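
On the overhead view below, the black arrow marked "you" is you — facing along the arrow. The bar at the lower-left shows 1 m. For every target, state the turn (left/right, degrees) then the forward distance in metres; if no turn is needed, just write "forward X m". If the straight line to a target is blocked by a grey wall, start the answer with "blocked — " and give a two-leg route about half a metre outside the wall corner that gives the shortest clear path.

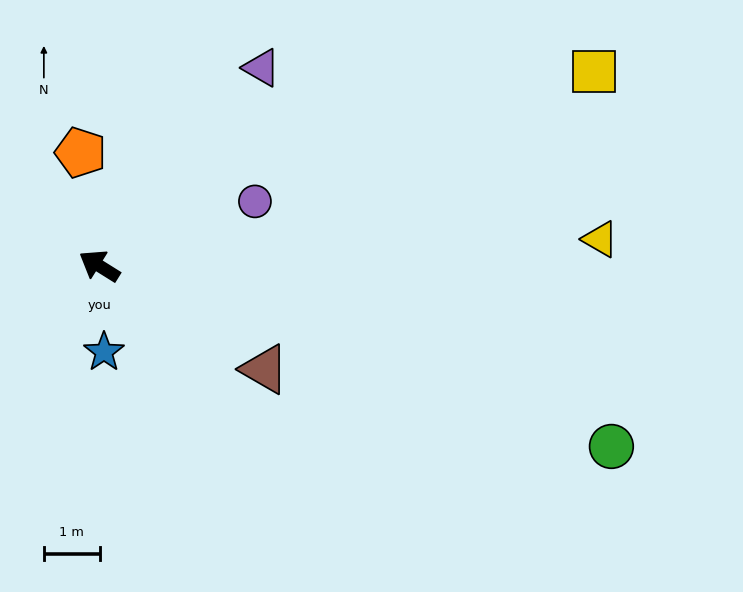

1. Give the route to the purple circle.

turn right 126°, forward 3.0 m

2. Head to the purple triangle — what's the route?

turn right 97°, forward 4.6 m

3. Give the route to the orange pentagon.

turn right 49°, forward 2.1 m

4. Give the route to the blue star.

turn left 125°, forward 1.5 m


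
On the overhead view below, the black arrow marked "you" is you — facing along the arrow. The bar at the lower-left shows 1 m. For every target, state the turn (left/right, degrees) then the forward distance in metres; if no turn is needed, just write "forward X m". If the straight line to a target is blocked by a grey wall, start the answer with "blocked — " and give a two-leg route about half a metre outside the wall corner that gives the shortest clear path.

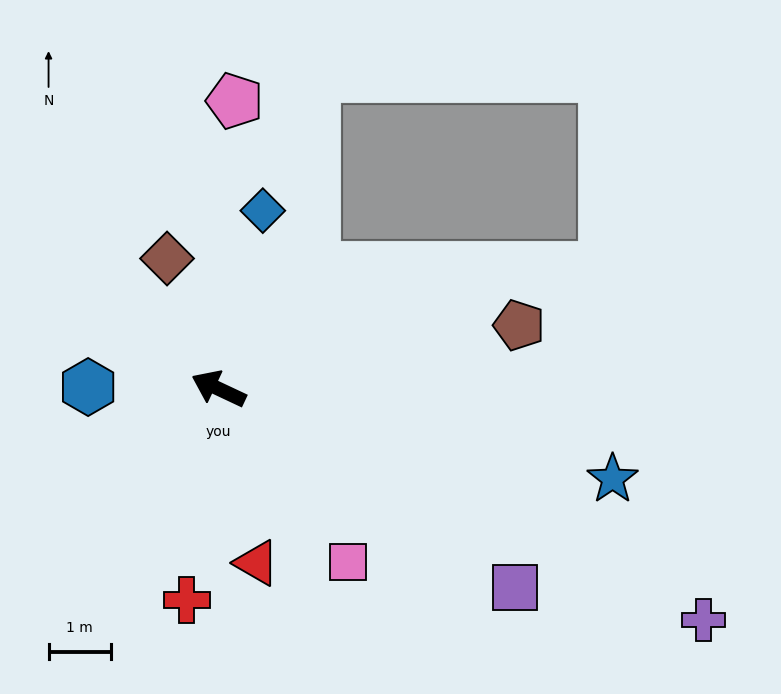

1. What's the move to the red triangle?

turn left 128°, forward 2.9 m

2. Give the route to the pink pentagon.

turn right 68°, forward 4.6 m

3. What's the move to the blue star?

turn right 168°, forward 6.5 m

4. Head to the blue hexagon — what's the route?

turn left 24°, forward 2.1 m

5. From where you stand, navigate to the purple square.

turn left 171°, forward 5.7 m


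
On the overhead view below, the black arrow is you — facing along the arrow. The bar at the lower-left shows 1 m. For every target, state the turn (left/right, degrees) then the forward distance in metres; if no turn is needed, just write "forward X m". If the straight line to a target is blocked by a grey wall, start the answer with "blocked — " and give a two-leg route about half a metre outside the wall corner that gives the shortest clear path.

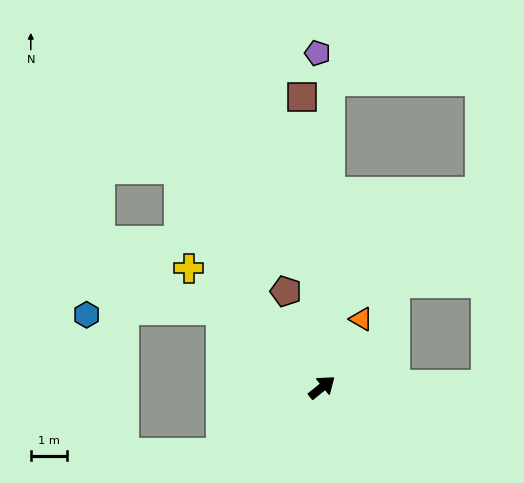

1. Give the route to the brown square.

turn left 55°, forward 8.1 m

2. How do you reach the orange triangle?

turn left 21°, forward 2.2 m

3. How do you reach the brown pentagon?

turn left 72°, forward 2.8 m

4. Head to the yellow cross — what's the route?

turn left 99°, forward 4.9 m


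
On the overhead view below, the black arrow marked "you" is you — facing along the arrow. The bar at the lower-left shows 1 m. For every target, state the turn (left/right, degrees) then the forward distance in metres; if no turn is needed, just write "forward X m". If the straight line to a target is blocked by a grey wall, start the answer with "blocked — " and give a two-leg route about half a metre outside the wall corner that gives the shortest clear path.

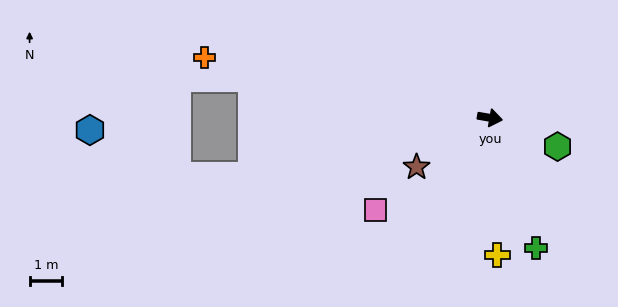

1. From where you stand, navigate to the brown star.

turn right 136°, forward 2.7 m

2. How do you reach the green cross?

turn right 61°, forward 4.3 m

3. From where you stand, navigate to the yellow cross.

turn right 77°, forward 4.2 m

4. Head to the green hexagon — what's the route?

turn right 13°, forward 2.3 m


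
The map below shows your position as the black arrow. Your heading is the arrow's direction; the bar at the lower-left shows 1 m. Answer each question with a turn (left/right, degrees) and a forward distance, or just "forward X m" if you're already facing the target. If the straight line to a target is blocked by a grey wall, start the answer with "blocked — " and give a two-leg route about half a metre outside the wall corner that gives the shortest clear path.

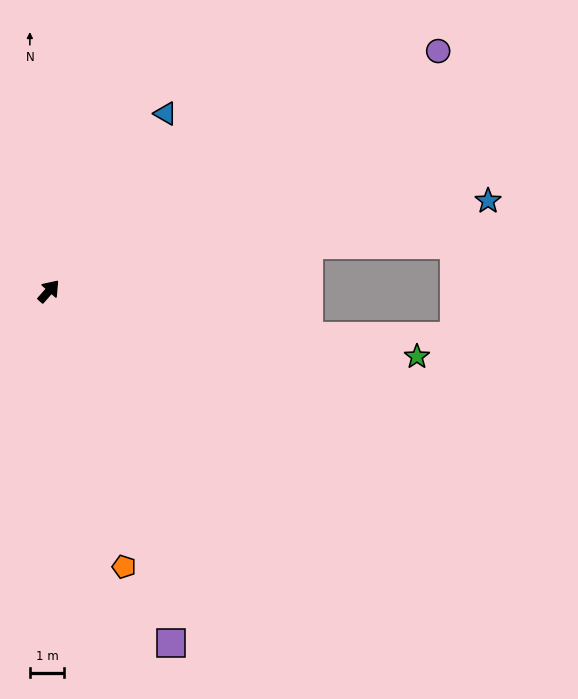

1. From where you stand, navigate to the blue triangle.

turn left 8°, forward 6.2 m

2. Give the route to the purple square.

turn right 119°, forward 10.9 m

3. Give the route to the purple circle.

turn right 17°, forward 13.4 m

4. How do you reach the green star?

turn right 59°, forward 11.0 m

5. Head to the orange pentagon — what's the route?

turn right 123°, forward 8.4 m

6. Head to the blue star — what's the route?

turn right 37°, forward 13.1 m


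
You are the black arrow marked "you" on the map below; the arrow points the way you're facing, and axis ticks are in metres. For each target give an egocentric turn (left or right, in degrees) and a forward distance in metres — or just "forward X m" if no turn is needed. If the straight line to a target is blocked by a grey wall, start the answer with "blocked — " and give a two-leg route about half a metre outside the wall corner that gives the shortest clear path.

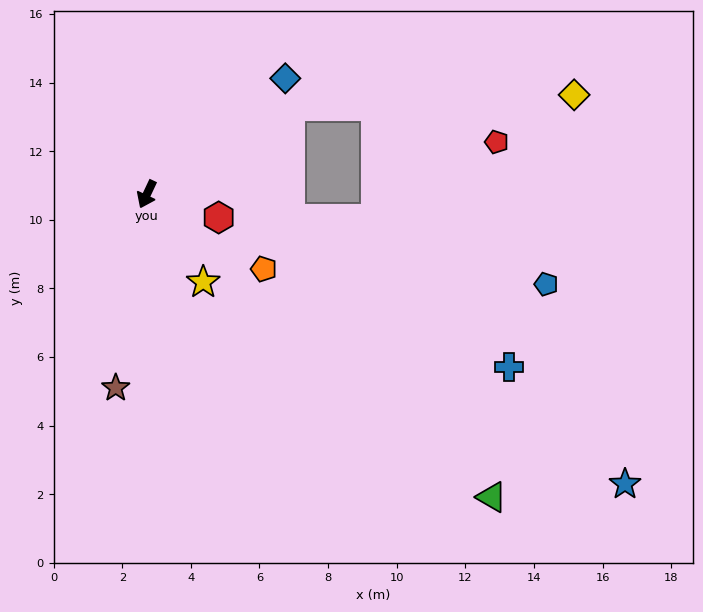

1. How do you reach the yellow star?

turn left 58°, forward 3.0 m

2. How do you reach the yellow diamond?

blocked — turn left 147°, forward 4.9 m, then turn right 29°, forward 8.3 m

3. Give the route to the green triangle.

turn left 74°, forward 13.4 m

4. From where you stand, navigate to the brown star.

turn left 16°, forward 5.7 m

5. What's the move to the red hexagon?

turn left 97°, forward 2.2 m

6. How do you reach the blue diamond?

turn left 155°, forward 5.3 m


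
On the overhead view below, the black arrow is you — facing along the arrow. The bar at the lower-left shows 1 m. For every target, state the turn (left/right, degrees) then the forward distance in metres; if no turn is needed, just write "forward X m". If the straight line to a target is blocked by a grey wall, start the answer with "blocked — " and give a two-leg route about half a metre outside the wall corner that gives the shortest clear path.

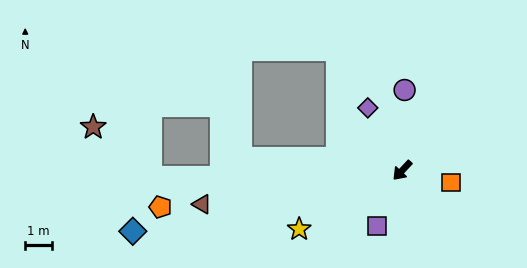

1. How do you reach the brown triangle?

turn right 37°, forward 7.6 m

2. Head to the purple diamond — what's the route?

turn right 108°, forward 2.7 m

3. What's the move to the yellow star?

turn right 17°, forward 4.5 m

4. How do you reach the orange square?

turn left 119°, forward 1.9 m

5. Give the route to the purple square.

turn left 18°, forward 2.3 m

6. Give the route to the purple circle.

turn right 139°, forward 3.0 m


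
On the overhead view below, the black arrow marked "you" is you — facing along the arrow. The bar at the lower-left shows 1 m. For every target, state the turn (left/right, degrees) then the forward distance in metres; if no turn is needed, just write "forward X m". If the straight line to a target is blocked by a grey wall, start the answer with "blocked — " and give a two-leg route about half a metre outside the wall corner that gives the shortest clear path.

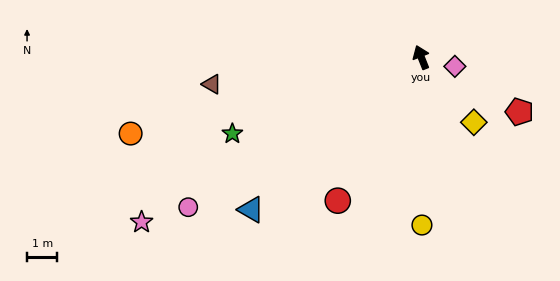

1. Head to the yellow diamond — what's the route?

turn right 163°, forward 2.8 m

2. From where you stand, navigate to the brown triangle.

turn left 76°, forward 7.0 m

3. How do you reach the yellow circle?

turn left 159°, forward 5.5 m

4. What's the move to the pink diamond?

turn right 127°, forward 1.1 m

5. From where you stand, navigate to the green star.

turn left 90°, forward 6.7 m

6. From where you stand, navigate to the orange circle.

turn left 83°, forward 9.9 m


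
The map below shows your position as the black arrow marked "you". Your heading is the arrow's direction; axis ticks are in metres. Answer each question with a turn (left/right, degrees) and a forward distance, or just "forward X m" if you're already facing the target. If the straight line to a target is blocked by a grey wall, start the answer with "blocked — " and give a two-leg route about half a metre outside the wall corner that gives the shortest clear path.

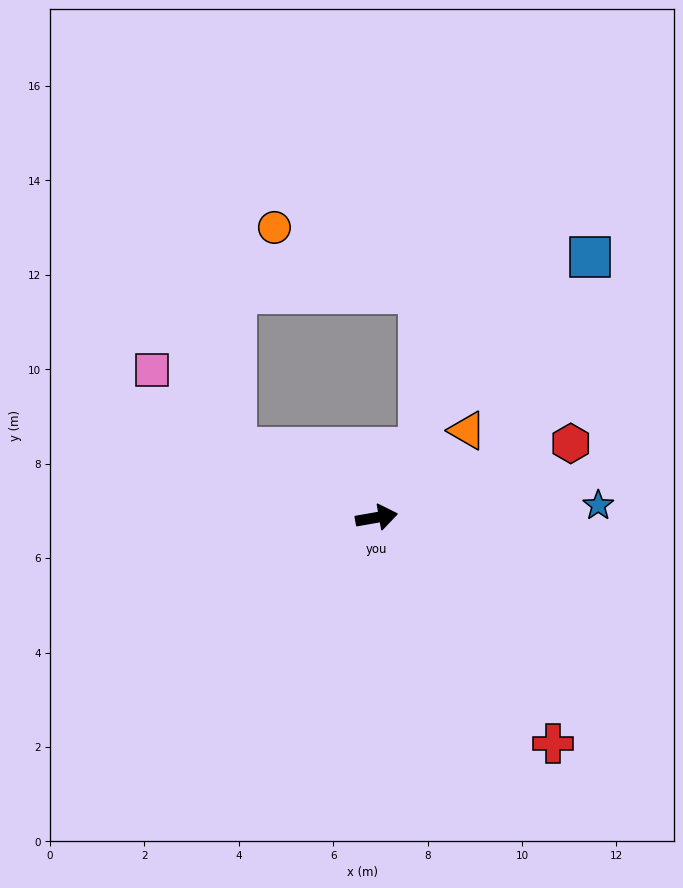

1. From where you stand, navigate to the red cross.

turn right 62°, forward 6.1 m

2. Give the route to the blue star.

turn right 7°, forward 4.7 m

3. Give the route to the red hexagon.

turn left 11°, forward 4.4 m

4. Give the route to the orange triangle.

turn left 34°, forward 2.7 m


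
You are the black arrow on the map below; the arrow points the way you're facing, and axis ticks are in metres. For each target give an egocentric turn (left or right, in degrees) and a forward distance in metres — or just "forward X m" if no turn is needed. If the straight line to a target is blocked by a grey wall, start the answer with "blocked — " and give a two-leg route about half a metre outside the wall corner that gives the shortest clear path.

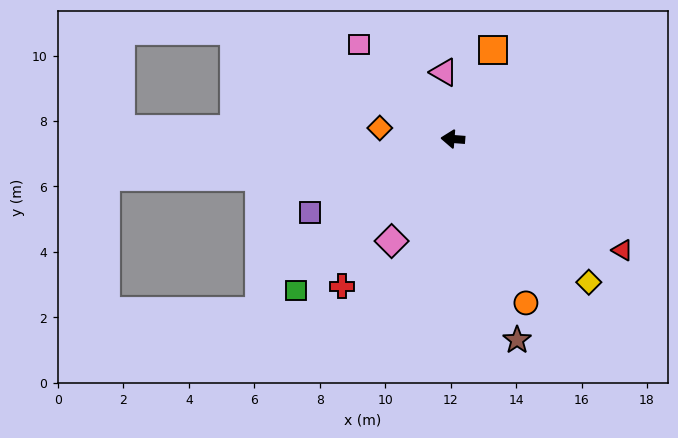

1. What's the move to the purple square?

turn left 32°, forward 4.9 m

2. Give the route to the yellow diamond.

turn left 138°, forward 6.0 m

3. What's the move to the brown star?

turn left 112°, forward 6.4 m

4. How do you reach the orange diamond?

turn right 4°, forward 2.3 m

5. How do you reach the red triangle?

turn left 151°, forward 6.2 m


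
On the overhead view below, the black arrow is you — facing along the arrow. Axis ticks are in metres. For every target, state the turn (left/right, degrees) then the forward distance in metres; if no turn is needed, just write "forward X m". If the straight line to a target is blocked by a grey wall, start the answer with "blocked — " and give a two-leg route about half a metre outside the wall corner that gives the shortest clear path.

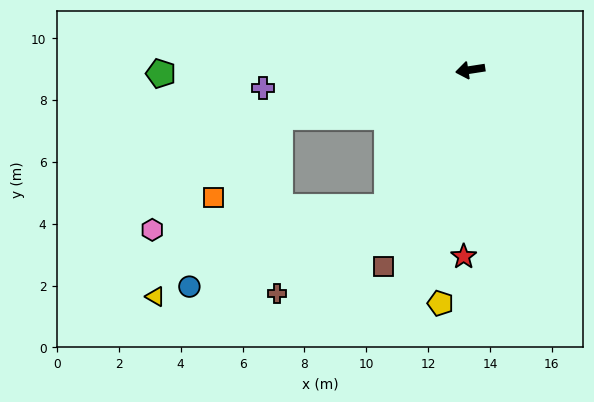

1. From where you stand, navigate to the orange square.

blocked — turn left 5°, forward 6.3 m, then turn left 36°, forward 3.4 m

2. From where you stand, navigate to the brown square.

turn left 57°, forward 7.0 m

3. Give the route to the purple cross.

turn right 4°, forward 6.7 m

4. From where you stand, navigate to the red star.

turn left 79°, forward 6.0 m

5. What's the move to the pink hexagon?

blocked — turn left 50°, forward 5.2 m, then turn right 53°, forward 7.6 m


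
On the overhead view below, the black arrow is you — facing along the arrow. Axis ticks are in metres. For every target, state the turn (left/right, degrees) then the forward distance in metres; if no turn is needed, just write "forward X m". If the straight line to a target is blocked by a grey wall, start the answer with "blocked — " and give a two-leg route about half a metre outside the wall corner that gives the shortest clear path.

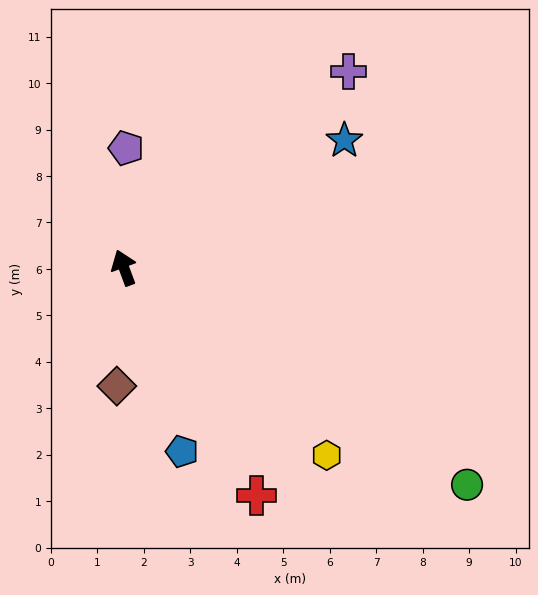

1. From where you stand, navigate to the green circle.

turn right 143°, forward 8.7 m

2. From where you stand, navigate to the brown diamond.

turn left 156°, forward 2.6 m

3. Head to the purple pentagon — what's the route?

turn right 21°, forward 2.6 m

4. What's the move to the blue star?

turn right 80°, forward 5.5 m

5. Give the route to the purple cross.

turn right 69°, forward 6.4 m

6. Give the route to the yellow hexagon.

turn right 153°, forward 5.9 m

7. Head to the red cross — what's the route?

turn right 170°, forward 5.7 m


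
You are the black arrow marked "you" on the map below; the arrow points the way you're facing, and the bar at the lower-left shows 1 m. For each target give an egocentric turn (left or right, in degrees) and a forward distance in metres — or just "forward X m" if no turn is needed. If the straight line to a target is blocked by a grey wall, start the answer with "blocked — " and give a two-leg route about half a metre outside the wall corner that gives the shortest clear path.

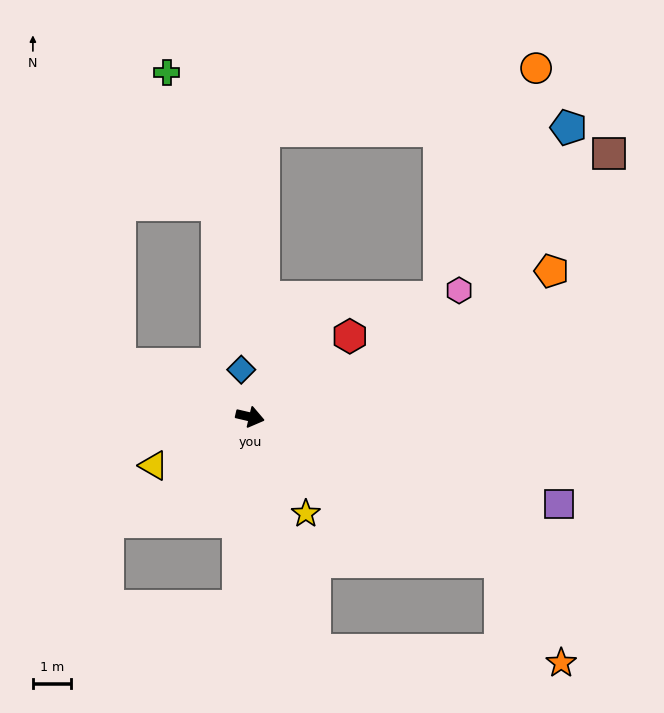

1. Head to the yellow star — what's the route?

turn right 47°, forward 2.9 m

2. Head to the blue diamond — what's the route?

turn left 114°, forward 1.3 m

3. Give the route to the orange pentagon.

turn left 39°, forward 8.8 m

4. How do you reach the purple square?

turn right 3°, forward 8.5 m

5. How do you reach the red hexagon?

turn left 52°, forward 3.4 m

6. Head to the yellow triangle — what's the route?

turn right 140°, forward 2.8 m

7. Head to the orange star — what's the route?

blocked — turn right 17°, forward 7.6 m, then turn right 29°, forward 3.1 m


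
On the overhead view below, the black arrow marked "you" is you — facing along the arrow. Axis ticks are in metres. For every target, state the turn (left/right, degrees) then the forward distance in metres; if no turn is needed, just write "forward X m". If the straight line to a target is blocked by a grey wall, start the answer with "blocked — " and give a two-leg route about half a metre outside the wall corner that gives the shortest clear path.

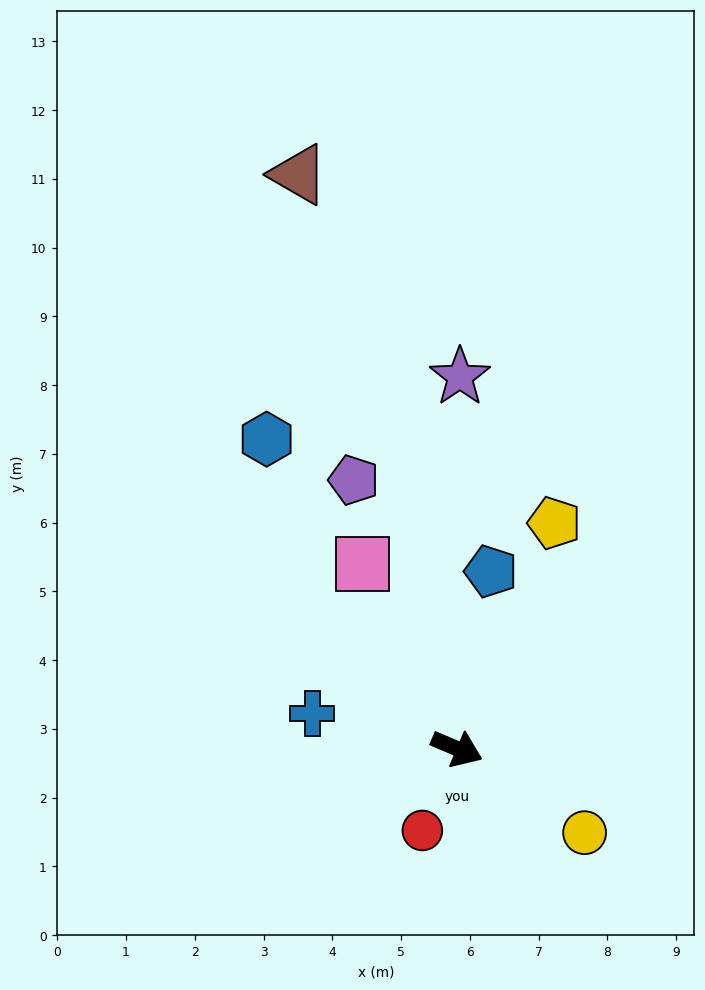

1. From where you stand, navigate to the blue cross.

turn right 171°, forward 2.2 m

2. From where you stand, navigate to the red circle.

turn right 90°, forward 1.3 m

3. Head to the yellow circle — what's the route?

turn right 10°, forward 2.2 m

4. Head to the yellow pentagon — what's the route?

turn left 90°, forward 3.6 m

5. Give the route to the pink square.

turn left 140°, forward 3.0 m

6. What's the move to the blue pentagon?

turn left 102°, forward 2.6 m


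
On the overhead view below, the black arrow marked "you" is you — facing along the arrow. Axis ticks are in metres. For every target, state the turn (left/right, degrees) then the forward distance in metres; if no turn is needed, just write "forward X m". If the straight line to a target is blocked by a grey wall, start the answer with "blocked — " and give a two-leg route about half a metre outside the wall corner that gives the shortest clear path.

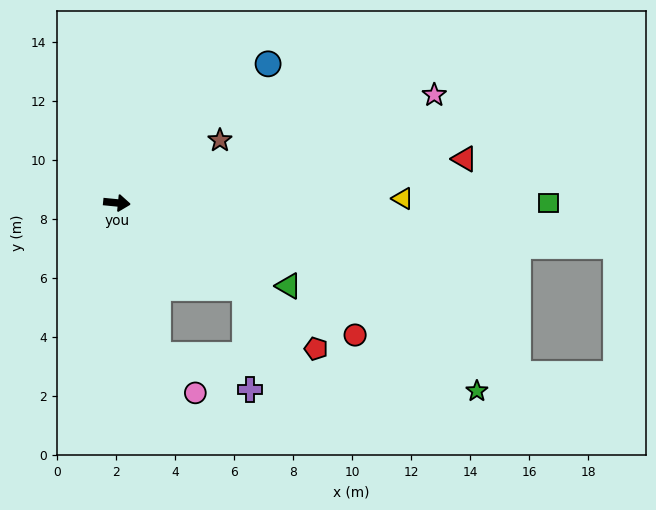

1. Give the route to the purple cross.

blocked — turn right 28°, forward 5.2 m, then turn right 53°, forward 3.4 m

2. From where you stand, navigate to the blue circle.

turn left 48°, forward 7.0 m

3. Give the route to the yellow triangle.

turn left 6°, forward 9.7 m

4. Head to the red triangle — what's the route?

turn left 13°, forward 11.9 m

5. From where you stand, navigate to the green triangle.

turn right 20°, forward 6.5 m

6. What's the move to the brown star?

turn left 37°, forward 4.1 m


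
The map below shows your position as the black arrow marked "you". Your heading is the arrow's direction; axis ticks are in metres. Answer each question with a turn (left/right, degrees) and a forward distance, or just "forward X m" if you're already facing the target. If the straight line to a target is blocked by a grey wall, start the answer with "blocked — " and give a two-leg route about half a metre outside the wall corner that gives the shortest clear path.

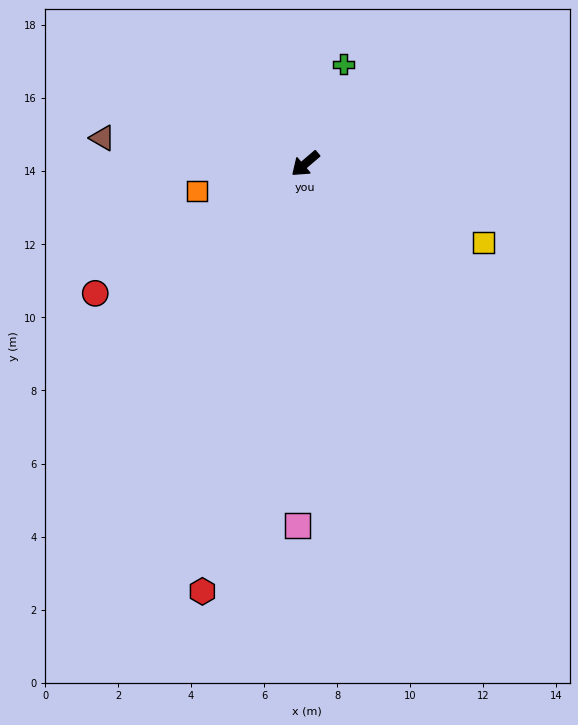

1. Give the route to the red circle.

turn right 9°, forward 6.8 m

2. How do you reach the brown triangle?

turn right 48°, forward 5.6 m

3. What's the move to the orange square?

turn right 27°, forward 3.1 m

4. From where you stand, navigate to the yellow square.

turn left 116°, forward 5.3 m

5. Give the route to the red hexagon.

turn left 36°, forward 12.0 m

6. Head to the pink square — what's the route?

turn left 48°, forward 9.9 m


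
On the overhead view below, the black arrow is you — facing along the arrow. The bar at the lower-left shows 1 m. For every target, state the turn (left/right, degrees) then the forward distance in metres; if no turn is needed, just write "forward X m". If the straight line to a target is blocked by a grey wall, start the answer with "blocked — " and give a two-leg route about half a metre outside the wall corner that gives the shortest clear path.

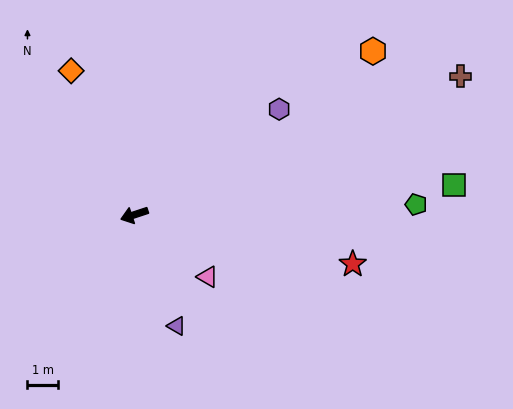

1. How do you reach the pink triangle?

turn left 121°, forward 3.2 m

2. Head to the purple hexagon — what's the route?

turn right 162°, forward 5.9 m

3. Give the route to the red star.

turn left 149°, forward 7.4 m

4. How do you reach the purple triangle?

turn left 93°, forward 3.9 m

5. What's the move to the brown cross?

turn right 175°, forward 11.7 m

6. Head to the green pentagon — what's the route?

turn left 164°, forward 9.3 m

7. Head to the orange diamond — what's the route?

turn right 85°, forward 5.2 m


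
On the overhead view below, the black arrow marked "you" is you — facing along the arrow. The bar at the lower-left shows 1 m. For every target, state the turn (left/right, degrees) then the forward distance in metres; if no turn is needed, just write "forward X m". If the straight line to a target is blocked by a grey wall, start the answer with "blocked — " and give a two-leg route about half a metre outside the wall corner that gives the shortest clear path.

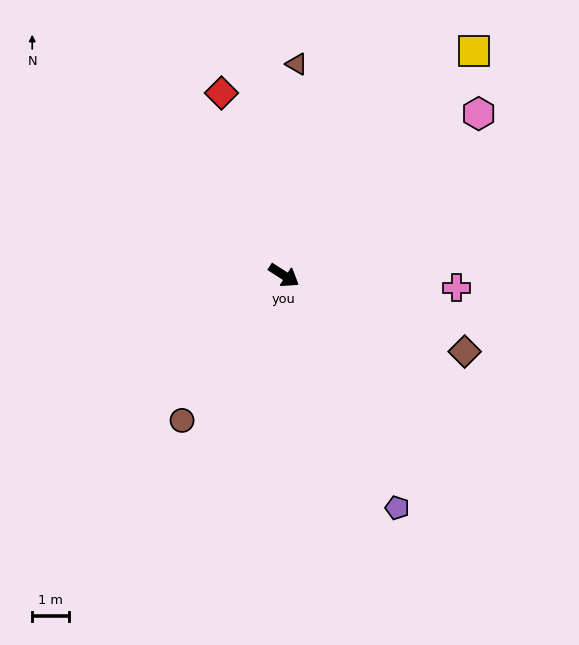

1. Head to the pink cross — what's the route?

turn left 29°, forward 4.7 m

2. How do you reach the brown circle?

turn right 92°, forward 4.8 m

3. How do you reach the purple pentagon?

turn right 31°, forward 7.1 m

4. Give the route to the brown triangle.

turn left 119°, forward 5.8 m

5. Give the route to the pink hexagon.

turn left 72°, forward 6.9 m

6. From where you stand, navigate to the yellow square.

turn left 82°, forward 8.0 m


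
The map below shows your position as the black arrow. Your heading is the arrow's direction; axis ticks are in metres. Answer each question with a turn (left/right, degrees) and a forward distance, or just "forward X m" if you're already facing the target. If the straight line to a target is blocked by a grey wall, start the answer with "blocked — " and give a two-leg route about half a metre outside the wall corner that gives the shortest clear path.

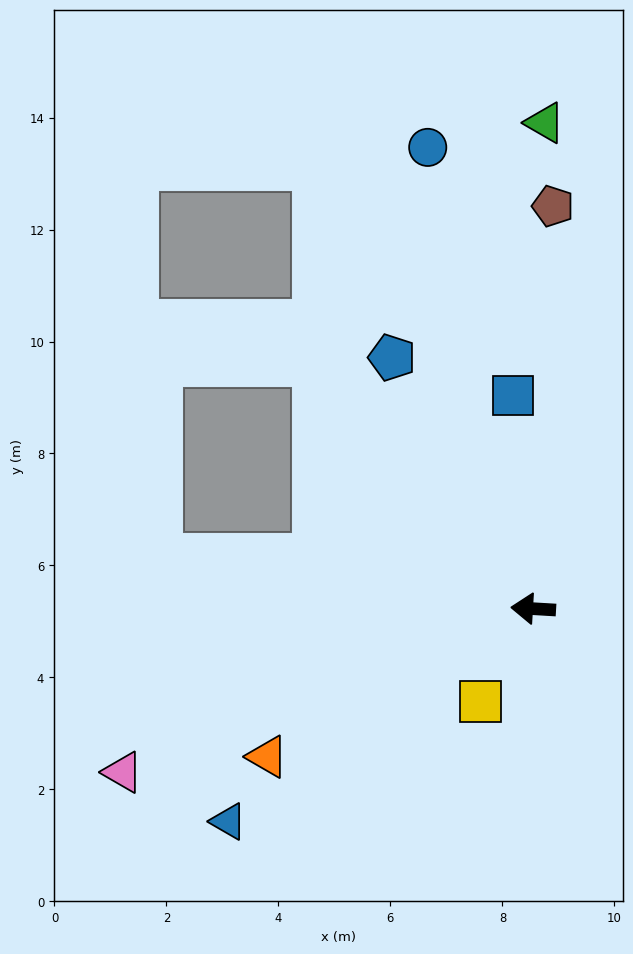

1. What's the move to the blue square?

turn right 81°, forward 3.8 m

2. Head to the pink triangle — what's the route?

turn left 25°, forward 7.9 m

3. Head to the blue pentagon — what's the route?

turn right 57°, forward 5.1 m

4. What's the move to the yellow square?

turn left 64°, forward 1.9 m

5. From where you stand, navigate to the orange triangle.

turn left 32°, forward 5.4 m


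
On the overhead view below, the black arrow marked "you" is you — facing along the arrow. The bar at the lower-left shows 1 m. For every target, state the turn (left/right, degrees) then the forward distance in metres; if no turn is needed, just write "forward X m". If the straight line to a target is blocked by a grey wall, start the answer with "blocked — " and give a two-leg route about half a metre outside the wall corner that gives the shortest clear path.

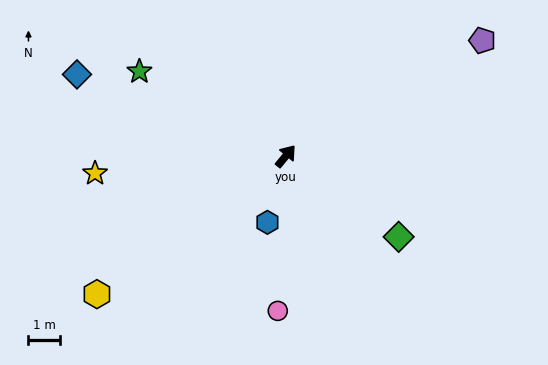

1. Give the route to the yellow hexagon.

turn left 166°, forward 7.4 m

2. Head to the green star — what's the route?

turn left 99°, forward 5.3 m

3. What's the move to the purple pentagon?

turn right 20°, forward 7.2 m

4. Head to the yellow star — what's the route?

turn left 135°, forward 6.0 m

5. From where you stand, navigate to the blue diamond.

turn left 108°, forward 7.1 m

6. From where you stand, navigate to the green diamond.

turn right 86°, forward 4.4 m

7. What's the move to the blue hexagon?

turn right 156°, forward 2.2 m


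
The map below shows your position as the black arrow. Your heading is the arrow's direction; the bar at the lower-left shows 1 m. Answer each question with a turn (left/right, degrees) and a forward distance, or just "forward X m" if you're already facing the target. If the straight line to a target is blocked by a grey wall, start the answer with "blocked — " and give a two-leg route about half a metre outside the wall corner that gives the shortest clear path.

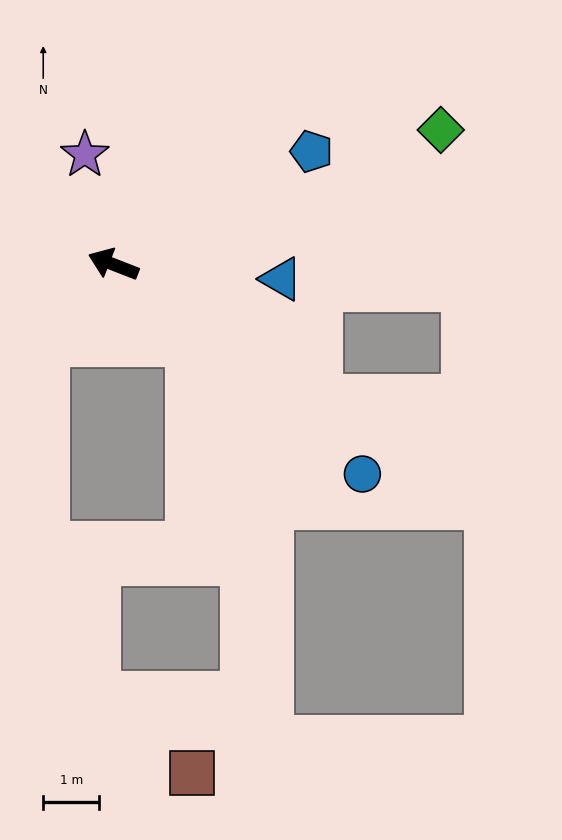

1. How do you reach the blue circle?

turn left 161°, forward 5.8 m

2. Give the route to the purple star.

turn right 54°, forward 2.0 m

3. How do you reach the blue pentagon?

turn right 129°, forward 4.1 m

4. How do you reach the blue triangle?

turn right 164°, forward 3.0 m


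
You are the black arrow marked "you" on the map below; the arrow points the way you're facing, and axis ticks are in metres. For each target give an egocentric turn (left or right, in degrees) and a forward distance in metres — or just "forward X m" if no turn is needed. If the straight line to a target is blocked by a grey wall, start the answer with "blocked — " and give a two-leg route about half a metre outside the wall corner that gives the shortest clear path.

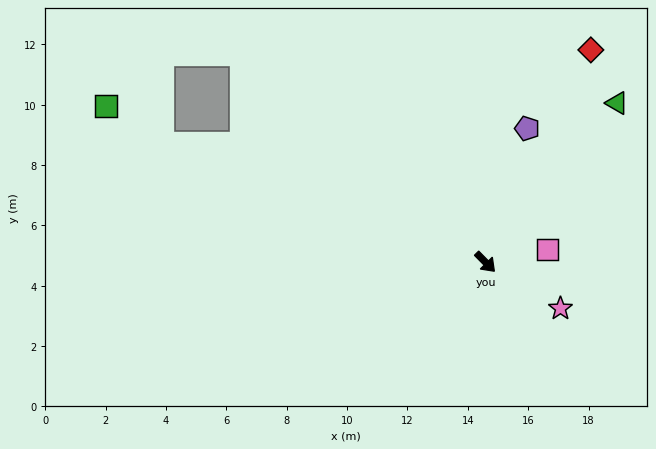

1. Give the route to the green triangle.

turn left 96°, forward 6.8 m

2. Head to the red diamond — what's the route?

turn left 109°, forward 7.8 m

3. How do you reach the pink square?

turn left 57°, forward 2.1 m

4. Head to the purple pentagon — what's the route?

turn left 118°, forward 4.6 m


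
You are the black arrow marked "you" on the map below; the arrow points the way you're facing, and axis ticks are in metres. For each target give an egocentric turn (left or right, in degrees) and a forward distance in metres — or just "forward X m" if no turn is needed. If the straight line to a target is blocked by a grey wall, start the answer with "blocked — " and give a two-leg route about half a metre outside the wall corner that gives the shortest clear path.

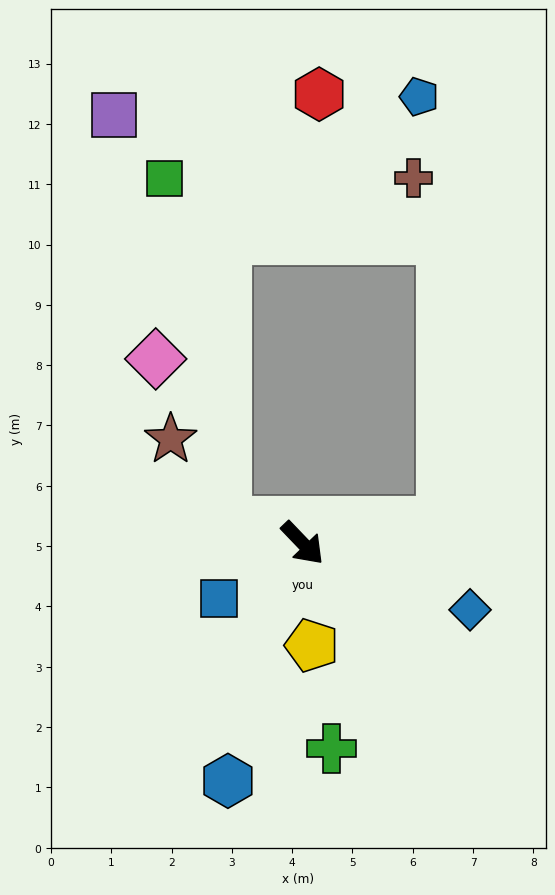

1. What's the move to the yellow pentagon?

turn right 39°, forward 1.7 m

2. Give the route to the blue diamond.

turn left 25°, forward 3.0 m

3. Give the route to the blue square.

turn right 100°, forward 1.7 m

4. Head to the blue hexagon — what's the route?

turn right 61°, forward 4.1 m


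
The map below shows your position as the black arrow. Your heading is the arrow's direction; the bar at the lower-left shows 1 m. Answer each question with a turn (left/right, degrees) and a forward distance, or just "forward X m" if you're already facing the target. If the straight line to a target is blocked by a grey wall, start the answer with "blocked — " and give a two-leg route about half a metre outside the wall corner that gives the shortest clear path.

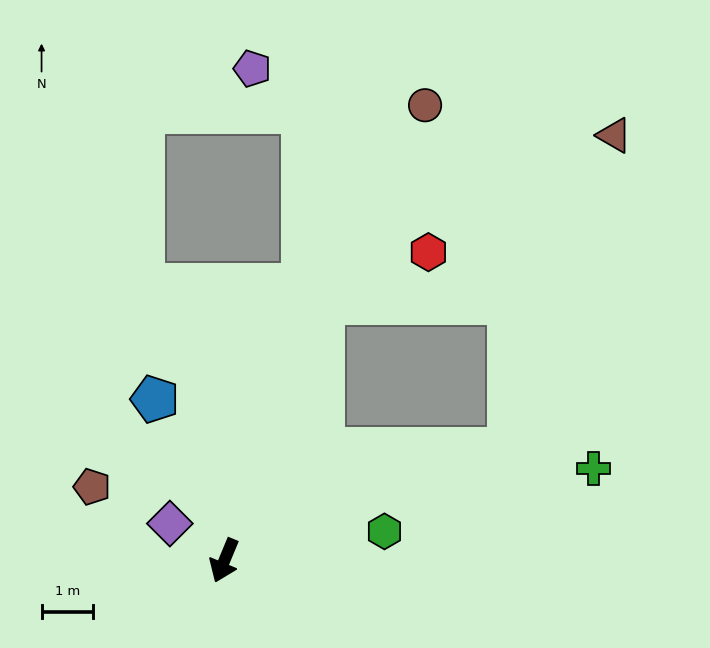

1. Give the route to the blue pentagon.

turn right 134°, forward 3.4 m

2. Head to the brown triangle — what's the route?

blocked — turn left 134°, forward 5.9 m, then turn left 50°, forward 6.4 m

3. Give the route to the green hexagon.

turn left 123°, forward 3.1 m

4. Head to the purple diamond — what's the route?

turn right 102°, forward 1.3 m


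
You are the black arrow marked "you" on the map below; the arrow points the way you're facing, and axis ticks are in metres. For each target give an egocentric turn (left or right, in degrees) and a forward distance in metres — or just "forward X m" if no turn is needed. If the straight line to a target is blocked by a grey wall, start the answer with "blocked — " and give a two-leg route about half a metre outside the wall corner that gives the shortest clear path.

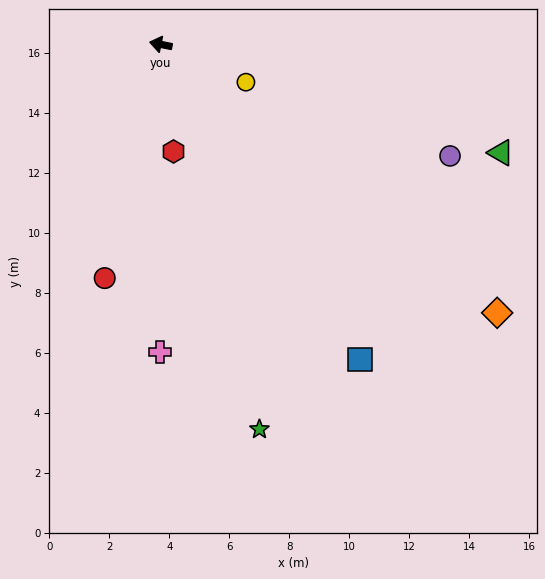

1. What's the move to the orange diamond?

turn left 153°, forward 14.4 m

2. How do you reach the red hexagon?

turn left 108°, forward 3.6 m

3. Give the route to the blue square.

turn left 134°, forward 12.4 m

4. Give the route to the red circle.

turn left 88°, forward 8.0 m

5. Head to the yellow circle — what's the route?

turn left 167°, forward 3.1 m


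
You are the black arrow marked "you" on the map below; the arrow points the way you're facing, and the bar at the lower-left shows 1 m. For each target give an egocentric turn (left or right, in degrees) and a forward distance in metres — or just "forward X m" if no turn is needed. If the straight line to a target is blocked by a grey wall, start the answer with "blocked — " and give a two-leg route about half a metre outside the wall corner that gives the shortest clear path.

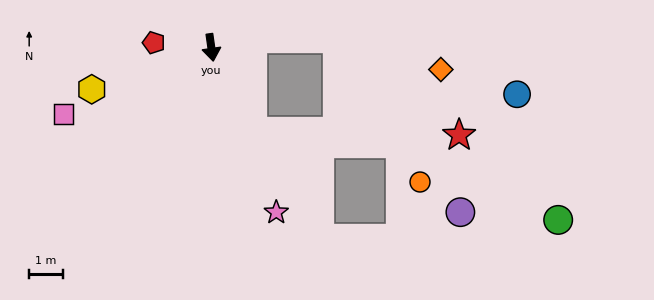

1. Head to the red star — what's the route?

blocked — turn left 19°, forward 2.8 m, then turn left 62°, forward 6.1 m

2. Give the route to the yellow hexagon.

turn right 79°, forward 3.7 m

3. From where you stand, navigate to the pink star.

turn left 13°, forward 5.2 m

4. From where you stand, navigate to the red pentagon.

turn right 103°, forward 1.7 m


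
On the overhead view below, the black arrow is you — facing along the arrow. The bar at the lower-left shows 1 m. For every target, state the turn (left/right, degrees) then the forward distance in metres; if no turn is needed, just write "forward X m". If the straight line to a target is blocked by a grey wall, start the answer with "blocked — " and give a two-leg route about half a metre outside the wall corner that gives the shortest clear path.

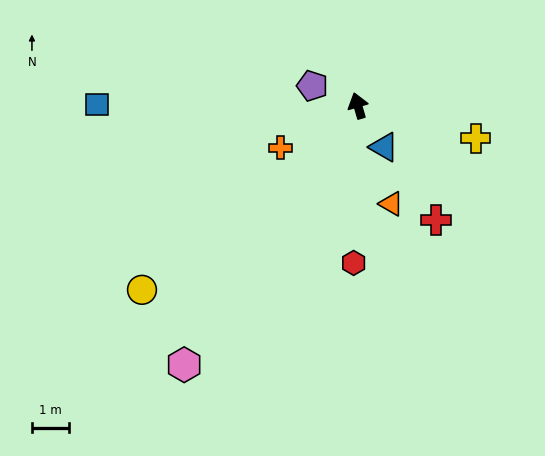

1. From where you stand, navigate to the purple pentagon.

turn left 50°, forward 1.3 m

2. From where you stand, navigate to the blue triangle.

turn right 164°, forward 1.3 m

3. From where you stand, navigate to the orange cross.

turn left 102°, forward 2.3 m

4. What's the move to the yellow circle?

turn left 114°, forward 7.6 m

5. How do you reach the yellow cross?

turn right 122°, forward 3.3 m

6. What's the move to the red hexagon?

turn left 162°, forward 4.2 m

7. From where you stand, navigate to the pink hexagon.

turn left 130°, forward 8.3 m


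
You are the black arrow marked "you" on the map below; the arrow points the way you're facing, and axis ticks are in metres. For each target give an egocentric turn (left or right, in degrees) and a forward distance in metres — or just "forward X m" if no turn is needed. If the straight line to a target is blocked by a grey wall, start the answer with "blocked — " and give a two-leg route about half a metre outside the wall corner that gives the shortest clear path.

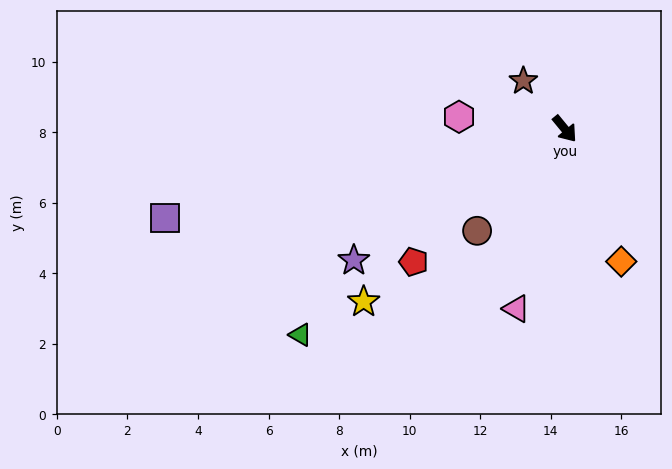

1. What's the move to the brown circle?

turn right 80°, forward 3.8 m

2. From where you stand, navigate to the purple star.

turn right 98°, forward 7.0 m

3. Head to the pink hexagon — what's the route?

turn right 136°, forward 3.0 m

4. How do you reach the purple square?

turn right 117°, forward 11.6 m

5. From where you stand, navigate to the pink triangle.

turn right 55°, forward 5.3 m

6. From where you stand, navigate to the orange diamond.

turn right 16°, forward 4.1 m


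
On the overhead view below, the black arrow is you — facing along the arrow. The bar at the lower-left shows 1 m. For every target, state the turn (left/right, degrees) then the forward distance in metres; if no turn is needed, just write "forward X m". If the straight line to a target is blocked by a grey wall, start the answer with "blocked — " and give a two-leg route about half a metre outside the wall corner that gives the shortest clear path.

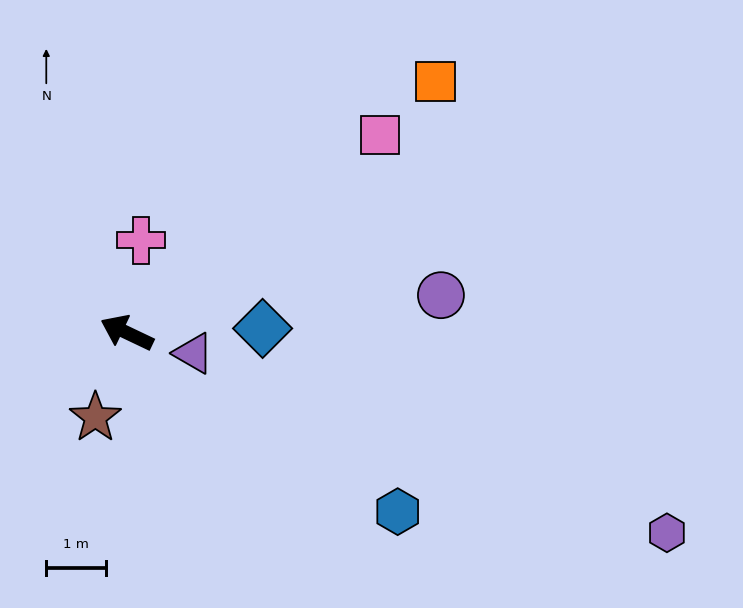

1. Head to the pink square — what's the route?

turn right 117°, forward 5.4 m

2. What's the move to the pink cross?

turn right 73°, forward 1.6 m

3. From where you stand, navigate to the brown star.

turn left 95°, forward 1.5 m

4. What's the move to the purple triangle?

turn right 172°, forward 1.2 m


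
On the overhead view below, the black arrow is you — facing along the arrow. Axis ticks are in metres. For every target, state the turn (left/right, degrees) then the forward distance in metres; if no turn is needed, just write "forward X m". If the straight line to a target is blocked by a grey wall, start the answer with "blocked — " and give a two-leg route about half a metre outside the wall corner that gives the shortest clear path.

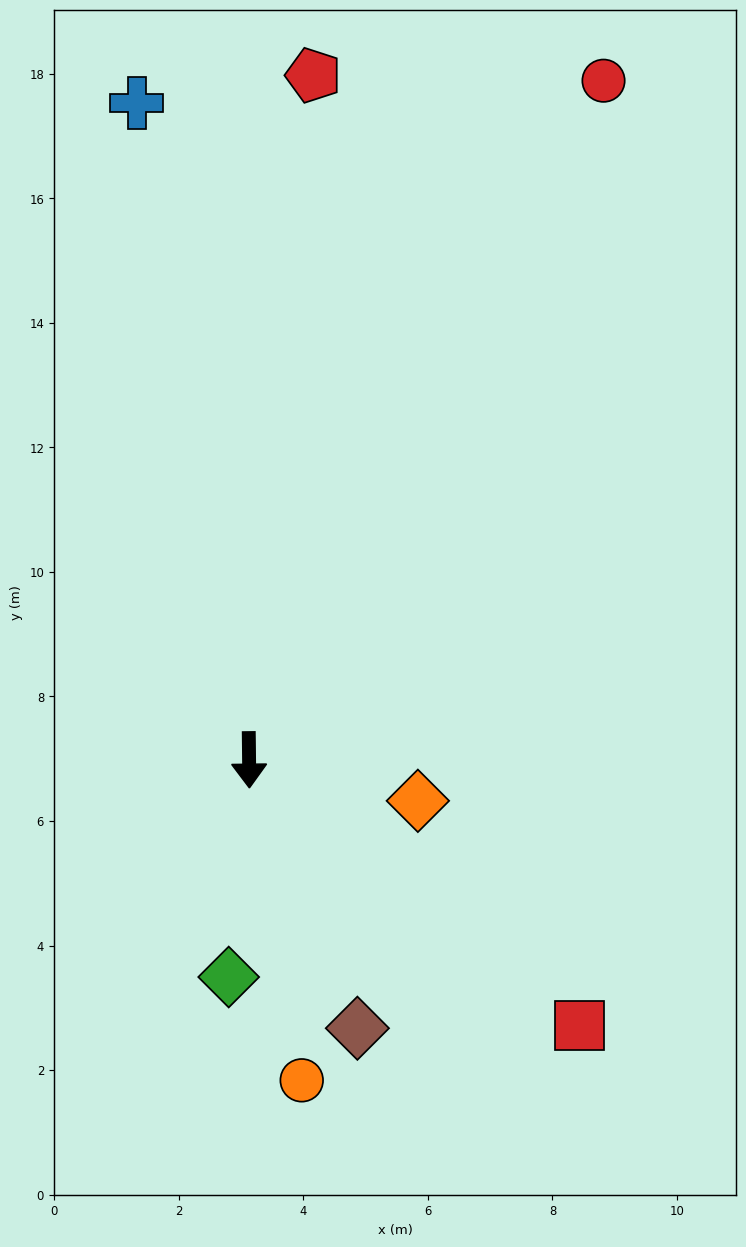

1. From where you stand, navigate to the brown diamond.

turn left 21°, forward 4.6 m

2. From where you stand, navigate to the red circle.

turn left 152°, forward 12.3 m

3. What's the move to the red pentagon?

turn left 174°, forward 11.0 m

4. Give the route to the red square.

turn left 51°, forward 6.8 m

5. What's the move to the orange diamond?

turn left 76°, forward 2.8 m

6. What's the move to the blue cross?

turn right 171°, forward 10.7 m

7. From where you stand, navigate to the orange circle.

turn left 9°, forward 5.2 m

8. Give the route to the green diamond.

turn right 6°, forward 3.5 m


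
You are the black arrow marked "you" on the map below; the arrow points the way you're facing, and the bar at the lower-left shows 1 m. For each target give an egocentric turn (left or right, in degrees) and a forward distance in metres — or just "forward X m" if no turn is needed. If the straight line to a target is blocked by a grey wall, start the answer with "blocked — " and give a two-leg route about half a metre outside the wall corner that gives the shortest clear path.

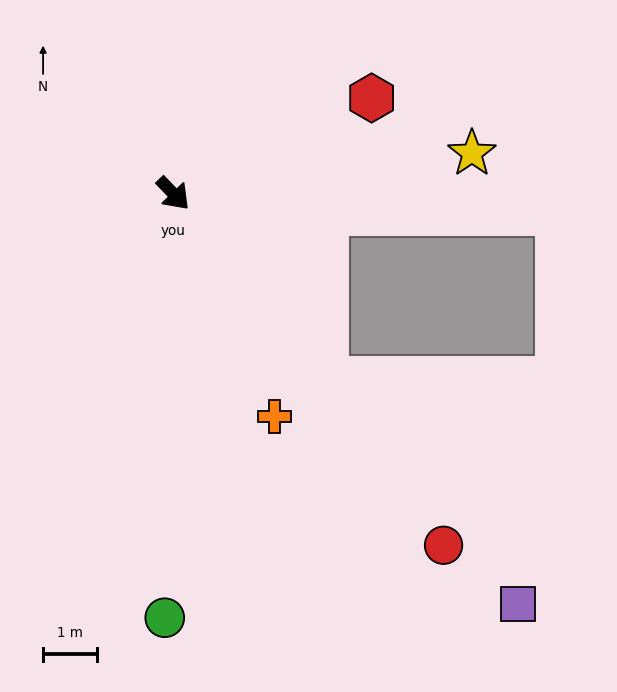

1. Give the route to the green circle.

turn right 45°, forward 7.9 m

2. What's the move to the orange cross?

turn right 19°, forward 4.6 m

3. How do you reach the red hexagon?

turn left 72°, forward 4.1 m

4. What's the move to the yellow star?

turn left 54°, forward 5.6 m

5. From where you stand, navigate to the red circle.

turn right 6°, forward 8.2 m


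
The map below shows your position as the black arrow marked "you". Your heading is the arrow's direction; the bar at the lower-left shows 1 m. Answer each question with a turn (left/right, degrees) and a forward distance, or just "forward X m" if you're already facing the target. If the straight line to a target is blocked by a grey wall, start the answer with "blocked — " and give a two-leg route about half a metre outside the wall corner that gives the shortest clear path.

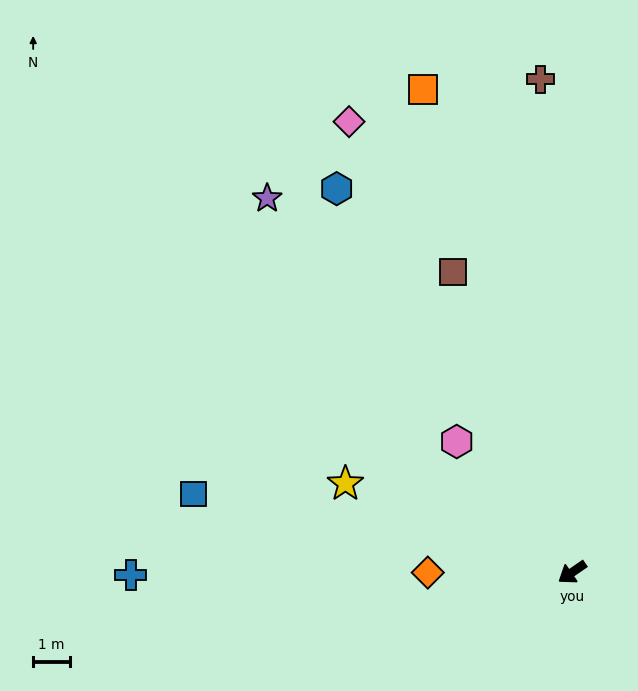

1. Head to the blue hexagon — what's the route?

turn right 93°, forward 12.2 m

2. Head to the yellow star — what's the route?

turn right 56°, forward 6.6 m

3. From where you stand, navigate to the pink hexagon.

turn right 83°, forward 4.7 m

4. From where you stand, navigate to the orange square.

turn right 107°, forward 13.6 m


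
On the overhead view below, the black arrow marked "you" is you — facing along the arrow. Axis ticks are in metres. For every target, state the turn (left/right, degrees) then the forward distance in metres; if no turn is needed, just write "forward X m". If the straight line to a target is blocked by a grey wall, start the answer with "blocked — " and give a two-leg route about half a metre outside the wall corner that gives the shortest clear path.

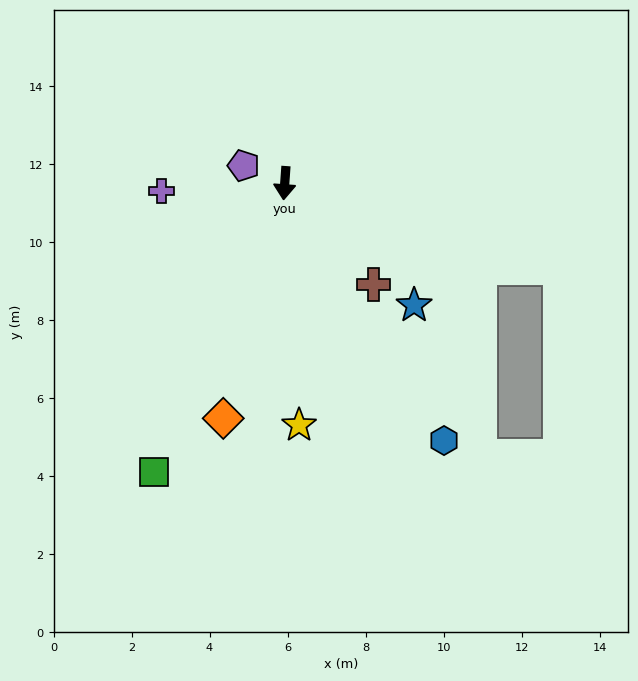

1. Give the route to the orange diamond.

turn right 11°, forward 6.2 m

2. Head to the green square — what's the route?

turn right 20°, forward 8.1 m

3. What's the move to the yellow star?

turn left 7°, forward 6.2 m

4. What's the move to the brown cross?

turn left 45°, forward 3.4 m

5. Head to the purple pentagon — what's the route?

turn right 109°, forward 1.1 m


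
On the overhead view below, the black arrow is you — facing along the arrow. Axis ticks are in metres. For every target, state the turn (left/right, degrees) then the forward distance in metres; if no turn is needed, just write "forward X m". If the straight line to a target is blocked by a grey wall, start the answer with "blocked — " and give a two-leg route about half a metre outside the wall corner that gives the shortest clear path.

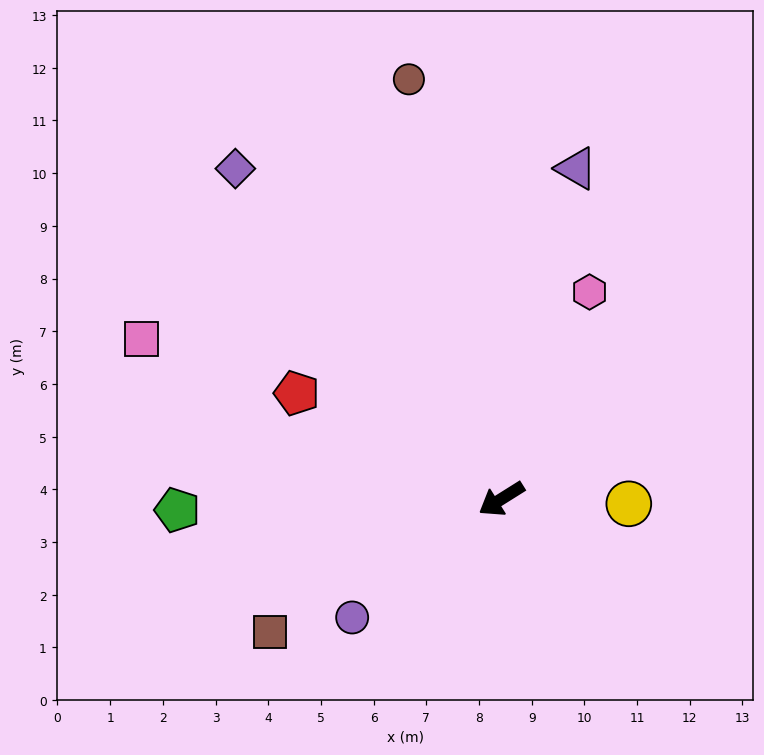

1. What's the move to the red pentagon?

turn right 59°, forward 4.4 m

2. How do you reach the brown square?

turn right 2°, forward 5.1 m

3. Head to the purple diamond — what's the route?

turn right 83°, forward 8.1 m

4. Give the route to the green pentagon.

turn right 30°, forward 6.2 m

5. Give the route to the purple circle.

turn left 6°, forward 3.6 m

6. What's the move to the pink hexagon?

turn right 145°, forward 4.3 m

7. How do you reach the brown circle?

turn right 110°, forward 8.2 m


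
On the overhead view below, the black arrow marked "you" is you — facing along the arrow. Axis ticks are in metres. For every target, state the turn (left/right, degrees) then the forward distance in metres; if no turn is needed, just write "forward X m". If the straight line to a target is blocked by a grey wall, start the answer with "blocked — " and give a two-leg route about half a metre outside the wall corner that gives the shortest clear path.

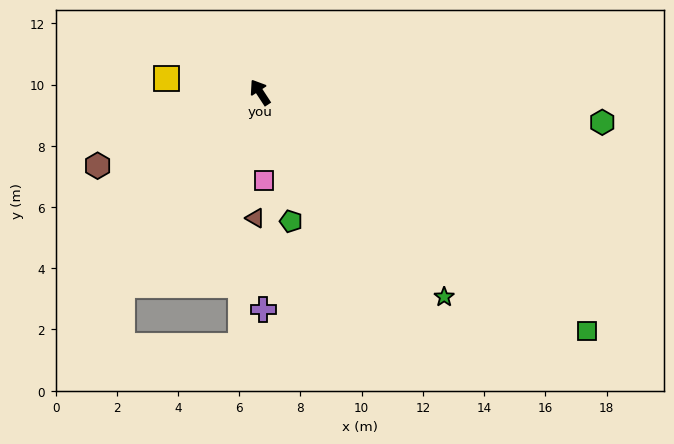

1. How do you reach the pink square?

turn left 149°, forward 2.9 m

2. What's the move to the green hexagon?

turn right 128°, forward 11.2 m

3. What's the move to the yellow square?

turn left 48°, forward 3.1 m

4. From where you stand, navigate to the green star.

turn right 171°, forward 9.0 m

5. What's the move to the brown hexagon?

turn left 81°, forward 5.8 m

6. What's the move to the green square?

turn right 159°, forward 13.2 m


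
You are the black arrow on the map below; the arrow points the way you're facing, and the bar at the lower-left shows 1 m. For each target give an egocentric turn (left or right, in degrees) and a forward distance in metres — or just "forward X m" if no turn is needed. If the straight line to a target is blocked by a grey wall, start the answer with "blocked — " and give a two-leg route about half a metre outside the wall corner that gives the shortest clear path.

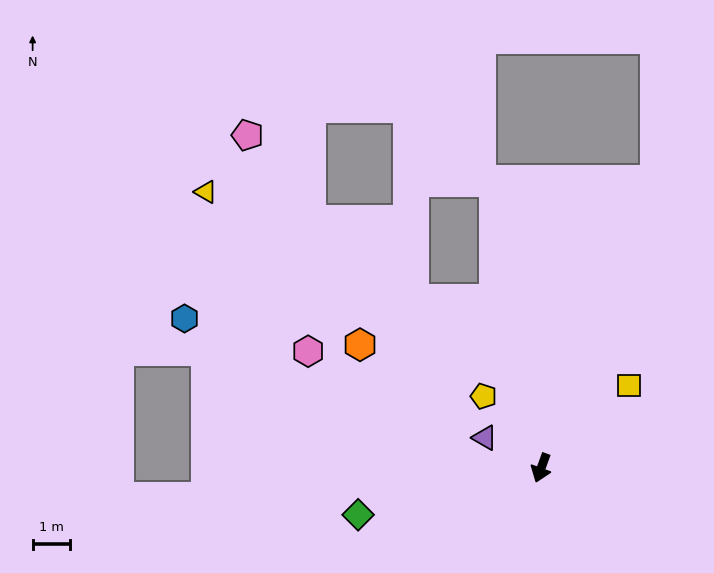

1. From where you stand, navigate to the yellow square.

turn left 153°, forward 3.2 m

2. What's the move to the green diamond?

turn right 56°, forward 5.1 m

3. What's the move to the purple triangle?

turn right 98°, forward 1.7 m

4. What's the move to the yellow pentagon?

turn right 121°, forward 2.5 m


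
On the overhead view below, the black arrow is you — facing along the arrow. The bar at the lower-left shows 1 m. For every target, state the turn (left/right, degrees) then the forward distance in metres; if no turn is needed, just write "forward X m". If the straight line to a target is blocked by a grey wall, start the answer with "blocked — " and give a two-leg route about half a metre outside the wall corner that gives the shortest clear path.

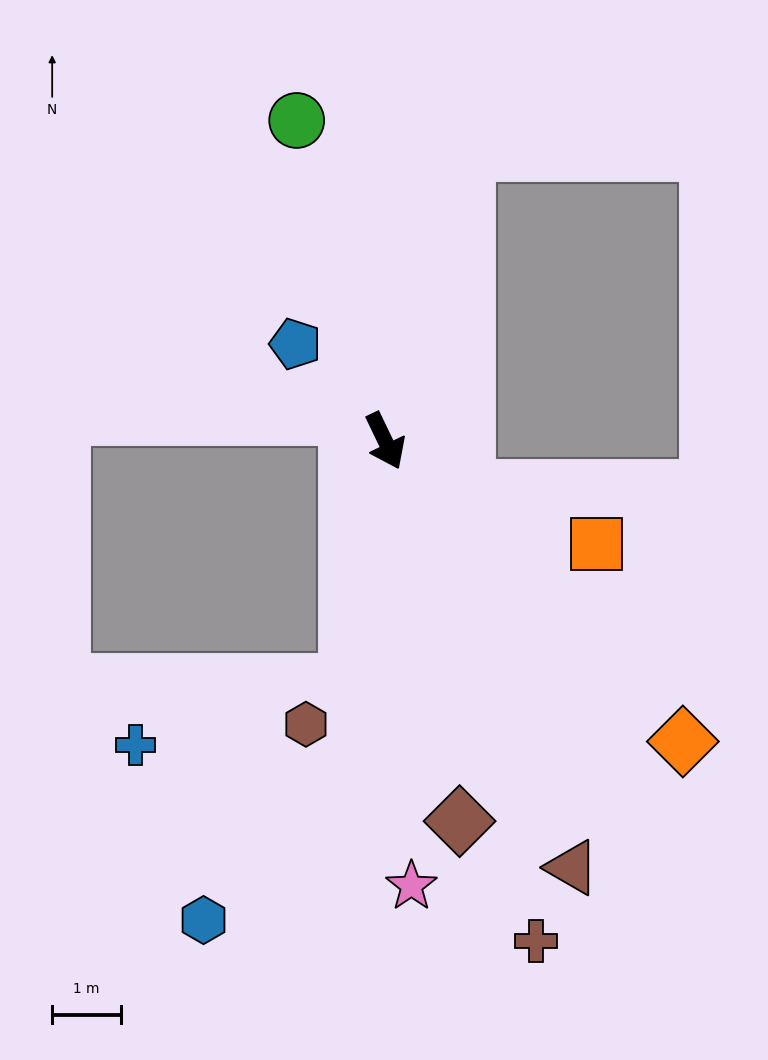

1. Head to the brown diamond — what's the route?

turn right 15°, forward 5.6 m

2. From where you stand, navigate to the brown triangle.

forward 6.8 m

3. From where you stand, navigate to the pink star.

turn right 22°, forward 6.5 m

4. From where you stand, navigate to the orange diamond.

turn left 19°, forward 6.1 m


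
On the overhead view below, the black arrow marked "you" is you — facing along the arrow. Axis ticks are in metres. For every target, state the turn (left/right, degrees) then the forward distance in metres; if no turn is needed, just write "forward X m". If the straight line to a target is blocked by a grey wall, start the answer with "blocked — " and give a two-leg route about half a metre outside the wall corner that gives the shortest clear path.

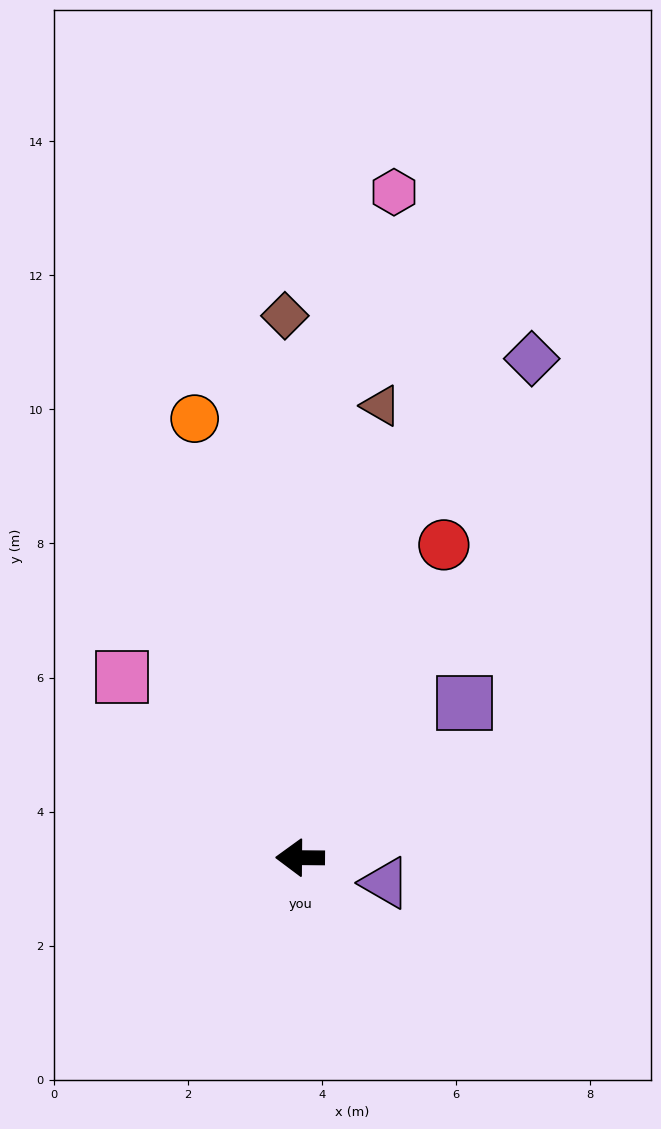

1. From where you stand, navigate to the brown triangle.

turn right 100°, forward 6.8 m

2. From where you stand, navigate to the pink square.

turn right 45°, forward 3.8 m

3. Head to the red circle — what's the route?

turn right 114°, forward 5.1 m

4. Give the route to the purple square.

turn right 136°, forward 3.4 m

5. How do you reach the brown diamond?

turn right 88°, forward 8.1 m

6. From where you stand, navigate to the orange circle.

turn right 76°, forward 6.7 m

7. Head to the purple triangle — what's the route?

turn left 164°, forward 1.3 m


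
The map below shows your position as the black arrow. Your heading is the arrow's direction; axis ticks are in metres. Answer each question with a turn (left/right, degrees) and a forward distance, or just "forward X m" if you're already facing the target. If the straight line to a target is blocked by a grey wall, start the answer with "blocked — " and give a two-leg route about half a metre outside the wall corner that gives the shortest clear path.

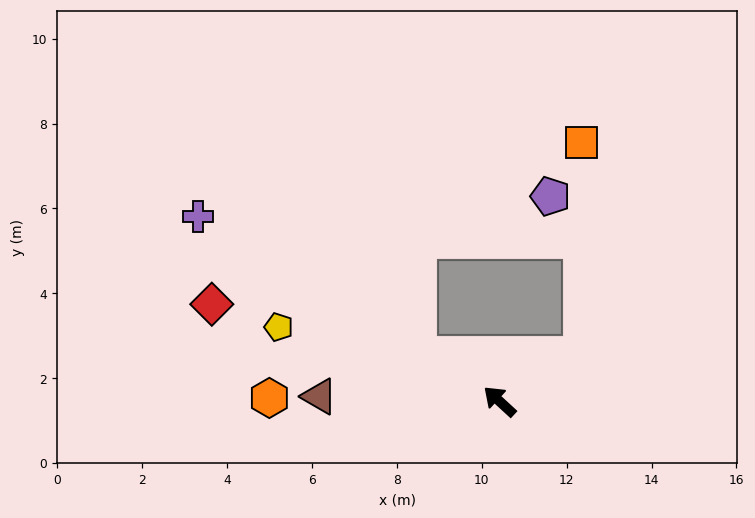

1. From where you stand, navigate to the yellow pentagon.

turn left 24°, forward 5.5 m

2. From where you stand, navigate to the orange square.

blocked — turn right 107°, forward 2.2 m, then turn left 59°, forward 5.0 m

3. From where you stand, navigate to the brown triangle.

turn left 41°, forward 4.3 m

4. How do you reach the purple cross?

turn left 11°, forward 8.3 m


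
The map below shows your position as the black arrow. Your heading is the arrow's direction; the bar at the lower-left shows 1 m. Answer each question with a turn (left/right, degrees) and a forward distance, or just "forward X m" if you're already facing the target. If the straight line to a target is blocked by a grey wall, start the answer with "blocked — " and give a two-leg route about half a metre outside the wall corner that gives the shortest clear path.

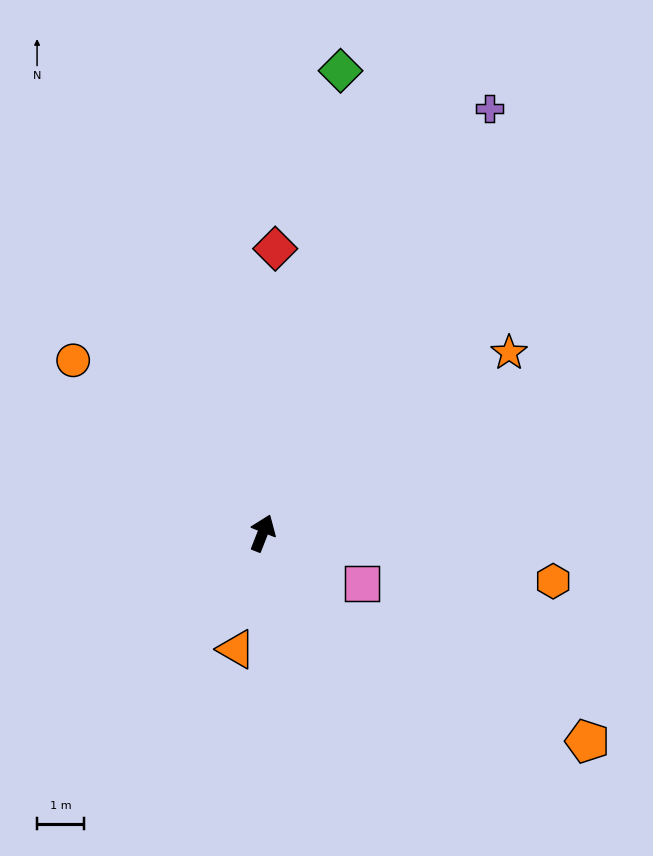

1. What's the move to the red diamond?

turn left 19°, forward 6.1 m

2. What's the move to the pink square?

turn right 95°, forward 2.4 m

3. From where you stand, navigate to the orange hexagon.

turn right 78°, forward 6.3 m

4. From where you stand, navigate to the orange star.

turn right 32°, forward 6.5 m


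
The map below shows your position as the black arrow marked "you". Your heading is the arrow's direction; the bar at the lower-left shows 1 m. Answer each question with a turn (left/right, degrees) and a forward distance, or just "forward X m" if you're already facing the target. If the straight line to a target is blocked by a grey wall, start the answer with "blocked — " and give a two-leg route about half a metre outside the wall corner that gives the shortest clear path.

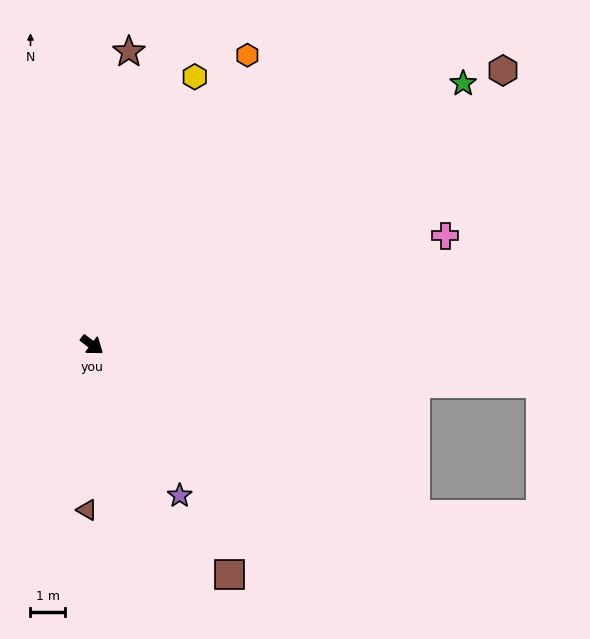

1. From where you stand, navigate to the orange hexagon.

turn left 99°, forward 9.6 m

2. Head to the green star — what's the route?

turn left 72°, forward 13.3 m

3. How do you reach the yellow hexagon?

turn left 106°, forward 8.4 m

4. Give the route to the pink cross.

turn left 54°, forward 10.8 m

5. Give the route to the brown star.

turn left 120°, forward 8.7 m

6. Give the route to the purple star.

turn right 23°, forward 5.1 m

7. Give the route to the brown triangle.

turn right 55°, forward 4.8 m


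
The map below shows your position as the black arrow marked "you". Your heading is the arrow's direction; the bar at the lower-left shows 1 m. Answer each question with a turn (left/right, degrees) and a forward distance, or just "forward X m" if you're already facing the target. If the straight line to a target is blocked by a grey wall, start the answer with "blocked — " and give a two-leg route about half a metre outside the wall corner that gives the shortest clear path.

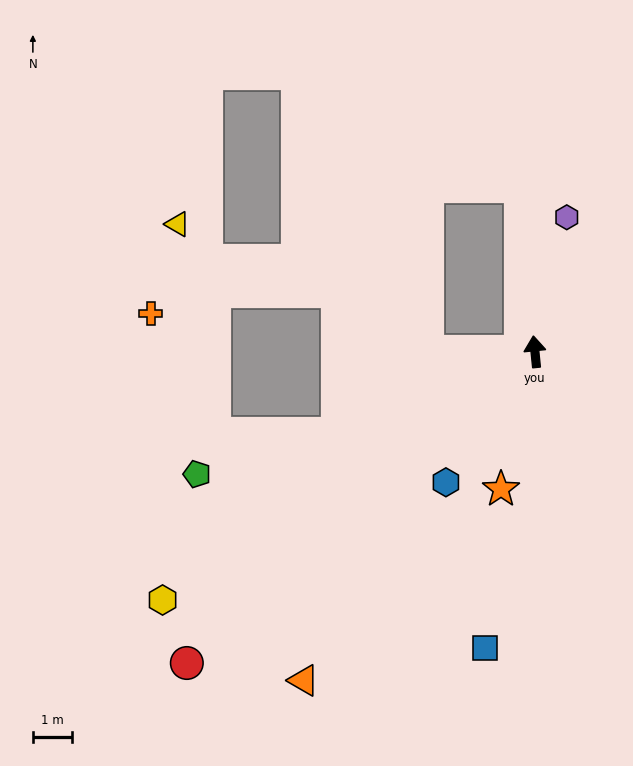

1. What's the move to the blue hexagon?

turn left 140°, forward 4.0 m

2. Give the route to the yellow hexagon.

turn left 118°, forward 11.4 m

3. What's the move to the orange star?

turn left 160°, forward 3.6 m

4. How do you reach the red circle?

turn left 126°, forward 11.9 m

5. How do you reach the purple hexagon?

turn right 19°, forward 3.5 m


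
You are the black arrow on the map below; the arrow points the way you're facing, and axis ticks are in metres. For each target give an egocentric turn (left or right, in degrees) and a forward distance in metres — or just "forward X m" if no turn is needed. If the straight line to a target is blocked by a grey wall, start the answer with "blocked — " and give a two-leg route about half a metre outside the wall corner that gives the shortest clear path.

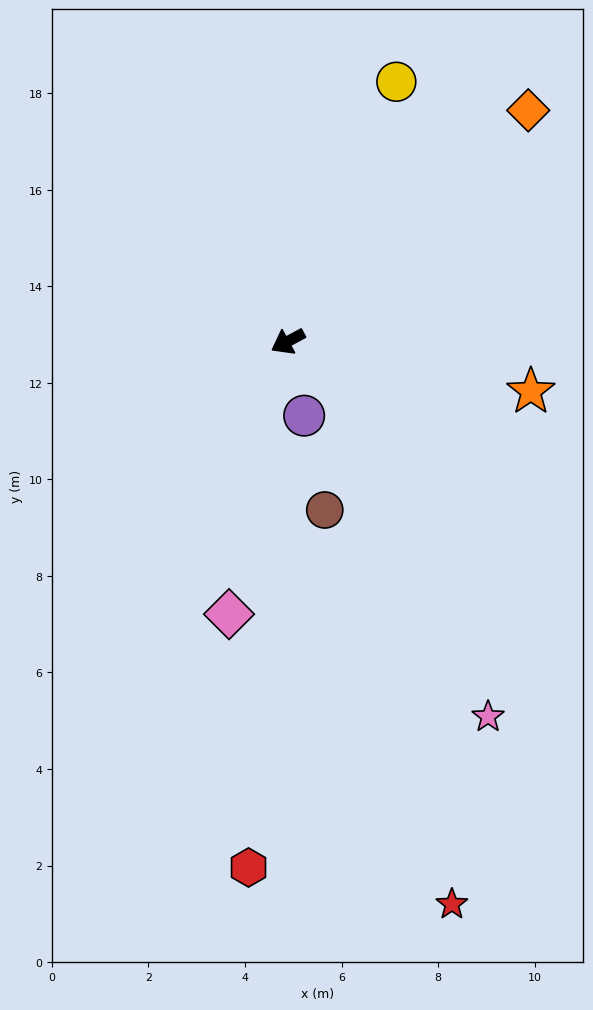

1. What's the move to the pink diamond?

turn left 49°, forward 5.8 m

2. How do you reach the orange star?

turn left 140°, forward 5.1 m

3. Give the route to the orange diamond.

turn right 164°, forward 6.9 m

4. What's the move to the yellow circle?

turn right 141°, forward 5.8 m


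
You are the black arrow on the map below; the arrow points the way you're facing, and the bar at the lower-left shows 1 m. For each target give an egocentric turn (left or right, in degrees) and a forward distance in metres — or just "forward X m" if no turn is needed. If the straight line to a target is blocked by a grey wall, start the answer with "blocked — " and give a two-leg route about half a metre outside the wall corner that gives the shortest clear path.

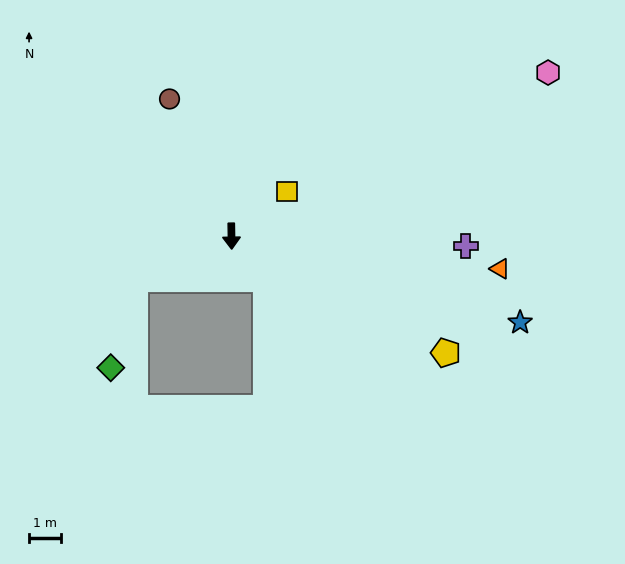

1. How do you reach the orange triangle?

turn left 82°, forward 8.5 m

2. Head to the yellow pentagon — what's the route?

turn left 60°, forward 7.7 m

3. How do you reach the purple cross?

turn left 87°, forward 7.4 m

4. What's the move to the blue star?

turn left 72°, forward 9.5 m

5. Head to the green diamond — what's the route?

blocked — turn right 67°, forward 3.3 m, then turn left 51°, forward 2.9 m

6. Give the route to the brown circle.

turn right 157°, forward 4.7 m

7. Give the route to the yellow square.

turn left 128°, forward 2.2 m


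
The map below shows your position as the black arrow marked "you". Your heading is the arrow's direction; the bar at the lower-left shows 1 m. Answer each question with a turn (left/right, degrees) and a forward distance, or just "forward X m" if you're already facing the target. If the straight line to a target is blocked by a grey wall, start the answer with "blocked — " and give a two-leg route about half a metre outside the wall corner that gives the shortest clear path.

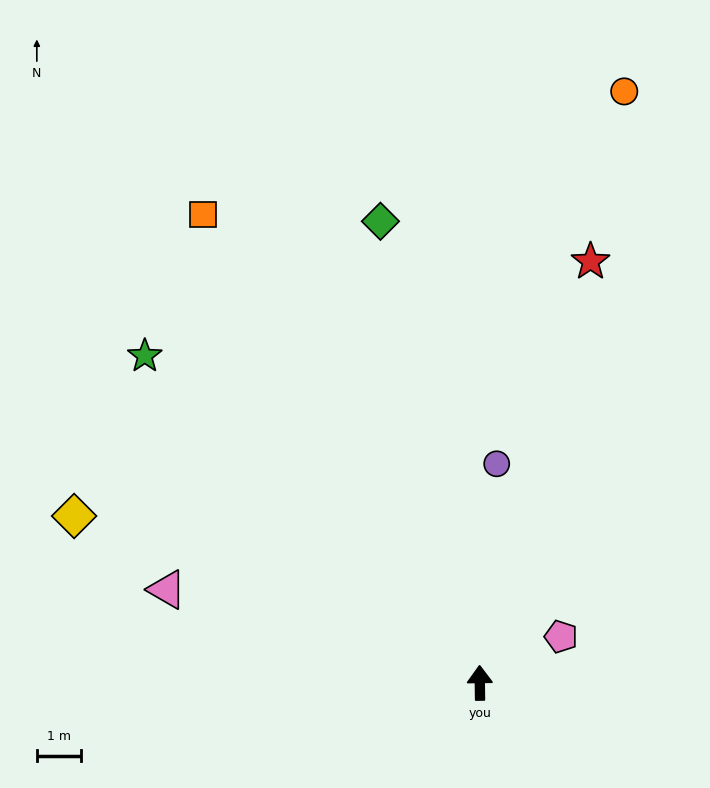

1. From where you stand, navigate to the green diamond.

turn left 11°, forward 10.6 m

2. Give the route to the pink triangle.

turn left 73°, forward 7.3 m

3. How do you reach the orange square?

turn left 30°, forward 12.2 m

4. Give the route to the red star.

turn right 15°, forward 9.8 m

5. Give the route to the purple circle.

turn right 5°, forward 4.9 m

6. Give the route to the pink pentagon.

turn right 61°, forward 2.1 m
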